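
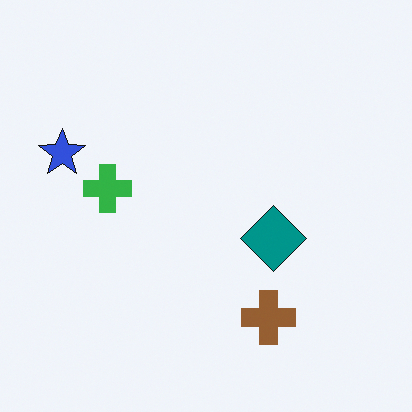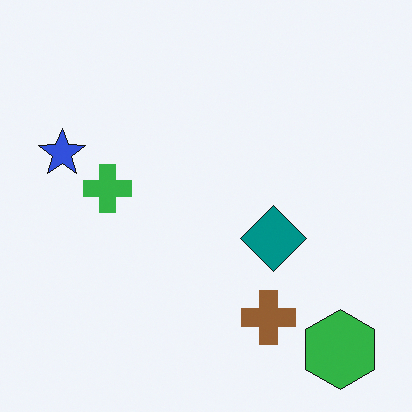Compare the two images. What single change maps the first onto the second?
This is the original image overlaid with an additional green hexagon.

A green hexagon appears in the second image that is absent from the first.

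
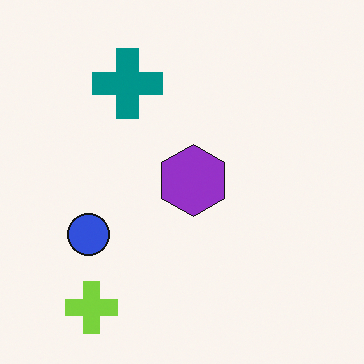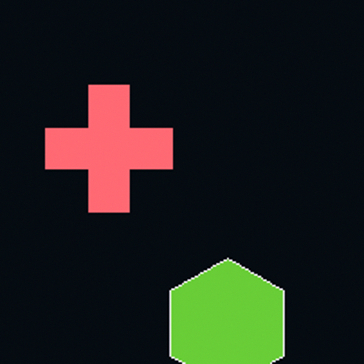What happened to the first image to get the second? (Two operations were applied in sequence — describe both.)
Color-inverted (negative), then cropped tightly and scaled back up.

The light background has become dark and every shape's color is its complement — a photographic negative. The visible shapes are larger and the field of view is narrower; shapes near the original edges may be partly or wholly outside the frame — a crop-and-rescale.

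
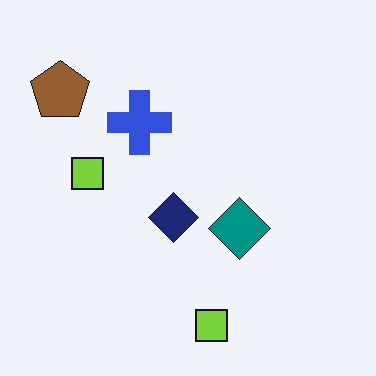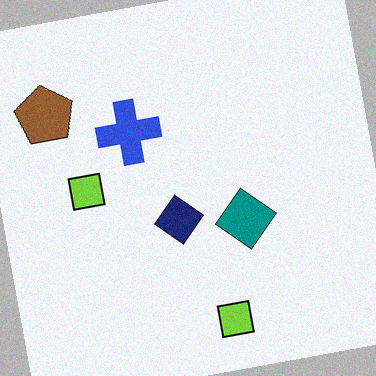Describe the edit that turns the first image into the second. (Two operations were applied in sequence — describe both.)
The second image is the first rotated counter-clockwise by a small amount, then degraded with subtle gaussian noise.

Every shape is tilted by the same angle and the image corners show triangular fill wedges — a whole-image rotation by a non-right angle. Random speckle covers the whole image, including the flat background.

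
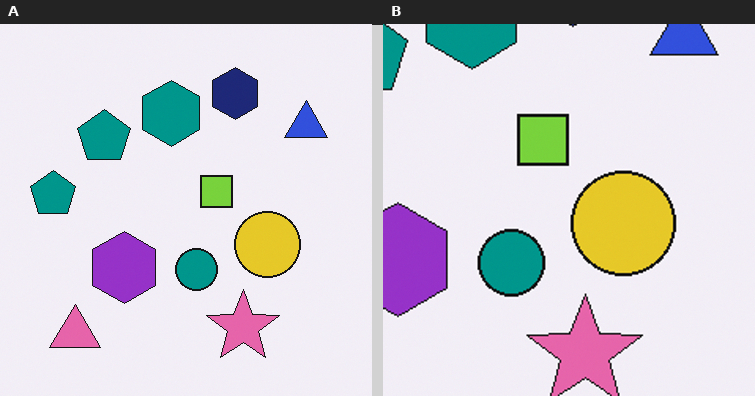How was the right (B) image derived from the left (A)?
The transformation is: cropped slightly and scaled back up.

The visible shapes are larger and the field of view is narrower; shapes near the original edges may be partly or wholly outside the frame — a crop-and-rescale.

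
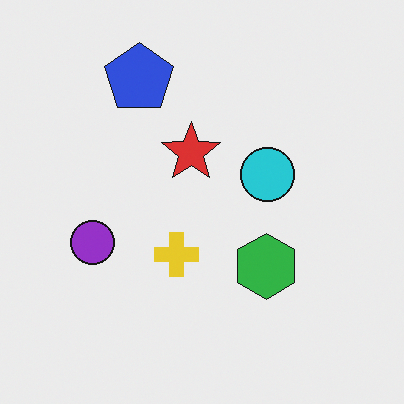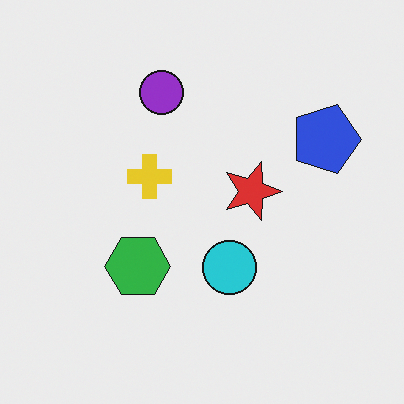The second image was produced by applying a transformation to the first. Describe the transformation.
The transformation is: rotated 90° clockwise.

The blue pentagon sits in the top of the first image and the right of the second — consistent with a whole-image 90° clockwise rotation.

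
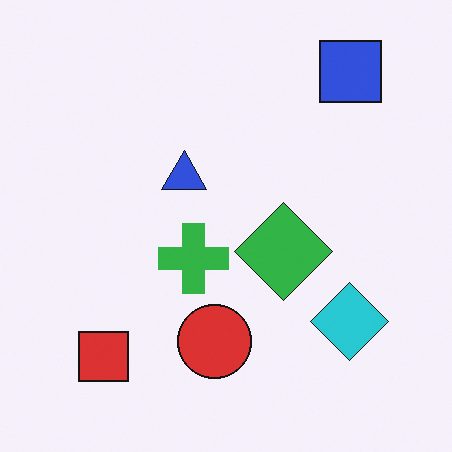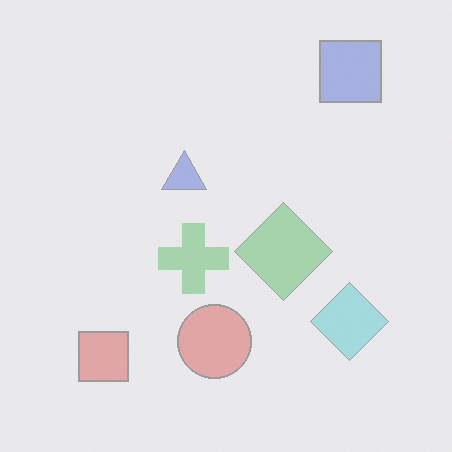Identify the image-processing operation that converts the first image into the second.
This is the original image washed out (contrast reduced).

Tones are pushed toward mid-grey across the whole image — a global contrast change.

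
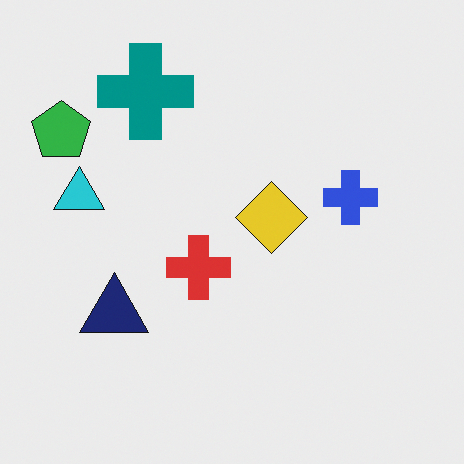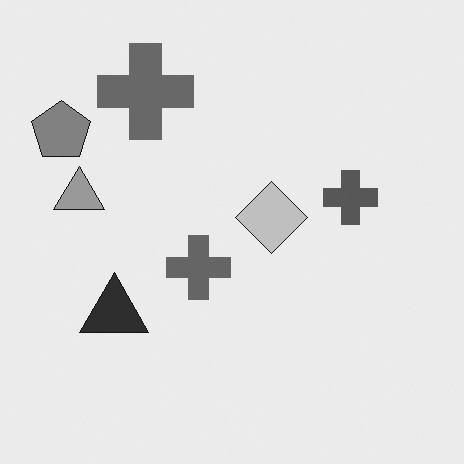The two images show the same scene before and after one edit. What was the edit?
Converted to grayscale.

All color is removed — every shape is now a shade of grey.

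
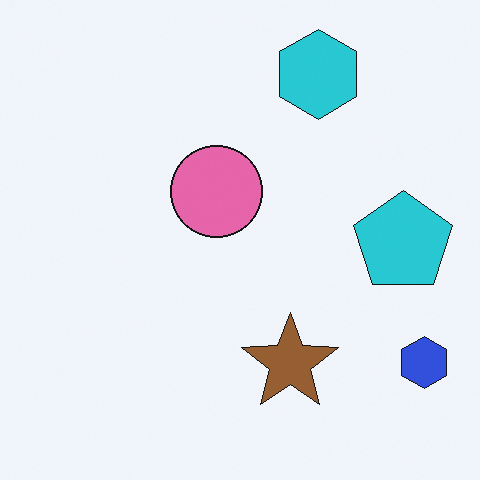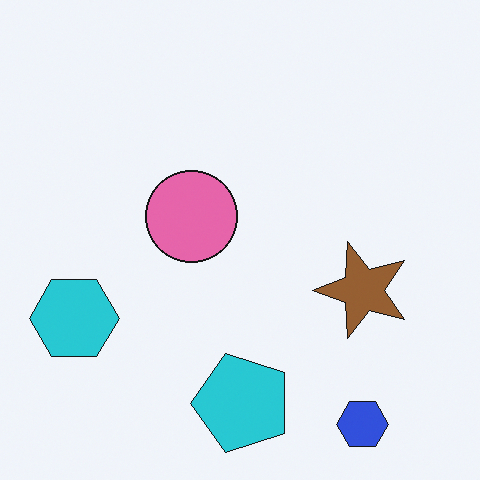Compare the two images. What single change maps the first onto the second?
It was transposed (reflected across the top-left ↔ bottom-right diagonal).

Shapes have swapped their row and column positions — what was in the top-right is now in the bottom-left — a diagonal reflection.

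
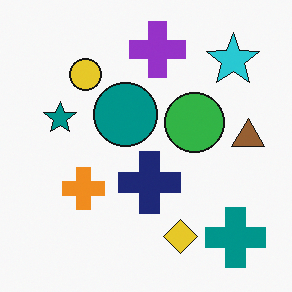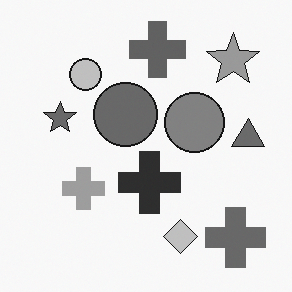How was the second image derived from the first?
It was converted to grayscale.

All color is removed — every shape is now a shade of grey.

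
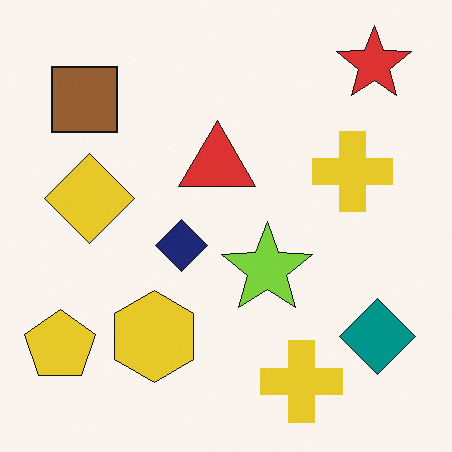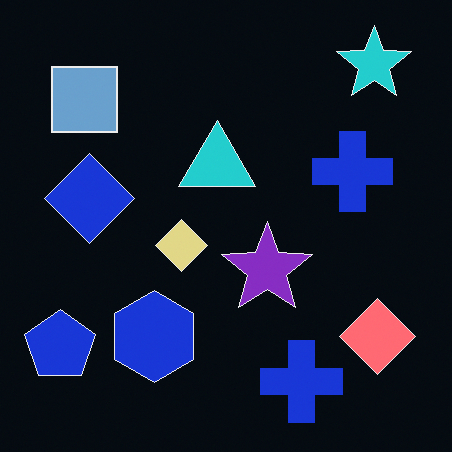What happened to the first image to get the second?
The transformation is: color-inverted (negative).

The light background has become dark and every shape's color is its complement — a photographic negative.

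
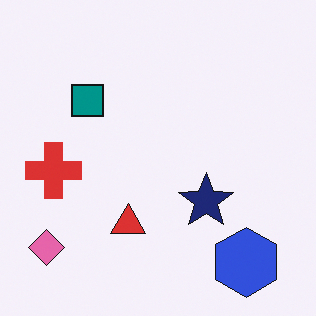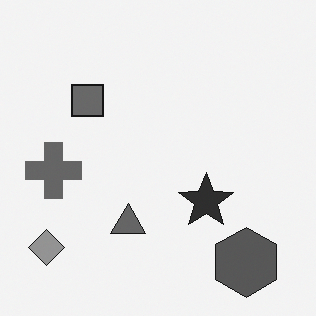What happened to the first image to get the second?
This is the original image converted to grayscale.

All color is removed — every shape is now a shade of grey.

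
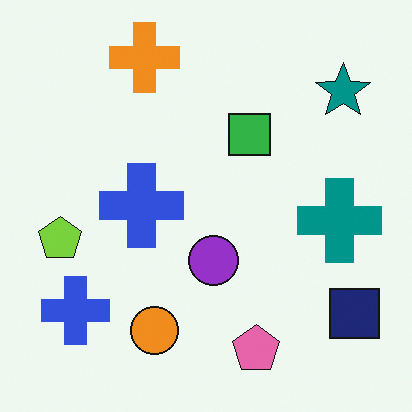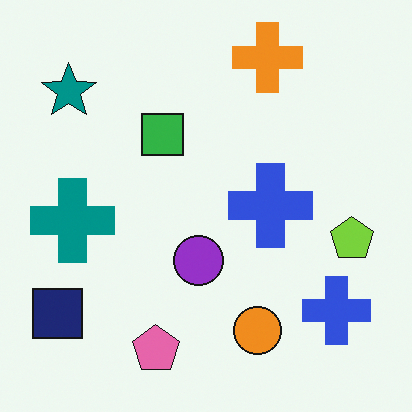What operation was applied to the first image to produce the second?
The second image is the first flipped horizontally (left ↔ right).

The navy square is in the bottom-right of the first image and the bottom-left of the second — shapes on opposite sides of the vertical midline have swapped in a mirror flip.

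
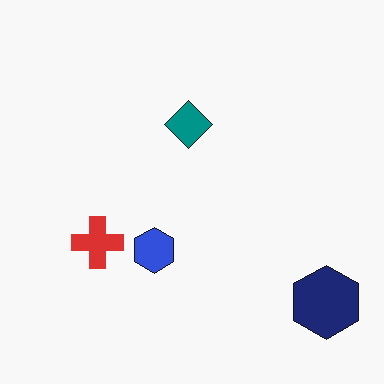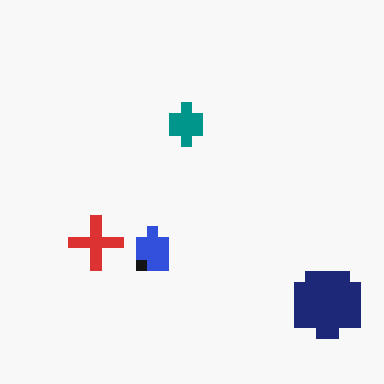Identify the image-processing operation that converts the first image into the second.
It was heavily pixelated into large blocks.

Shapes are reduced to large square blocks; fine edges and outlines are lost — a downscale-then-upscale (mosaic) effect.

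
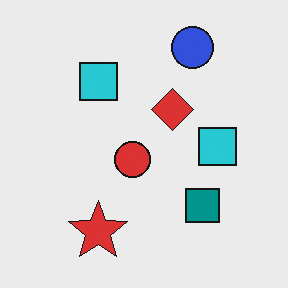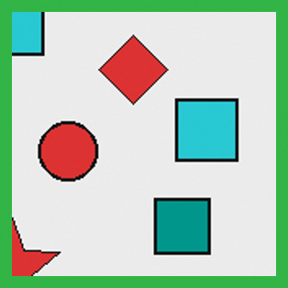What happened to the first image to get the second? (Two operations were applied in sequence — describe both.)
The image was cropped tightly and scaled back up, then framed with a green border.

The visible shapes are larger and the field of view is narrower; shapes near the original edges may be partly or wholly outside the frame — a crop-and-rescale. A solid green frame runs around the edge of the second image, with the content slightly shrunk inside it.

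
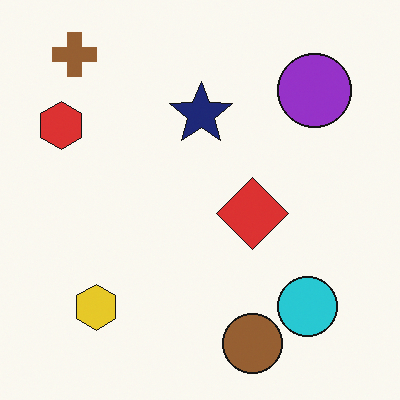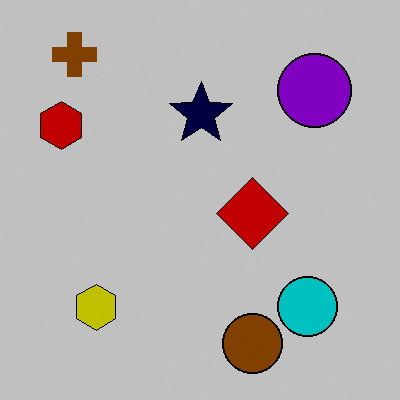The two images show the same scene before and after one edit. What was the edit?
The second image is the first aggressively posterized.

Each flat color has snapped to a coarser quantized level — most visibly, the near-white background has dropped to a flat grey.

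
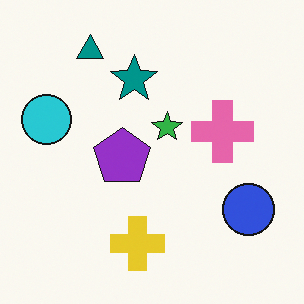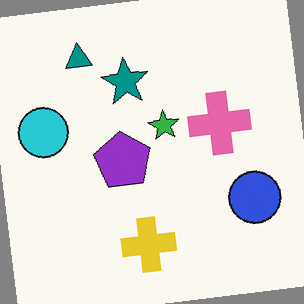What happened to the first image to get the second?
It was rotated counter-clockwise by a small amount.

Every shape is tilted by the same angle and the image corners show triangular fill wedges — a whole-image rotation by a non-right angle.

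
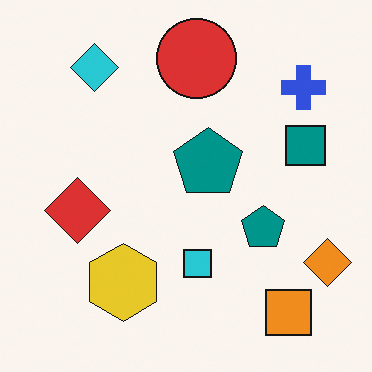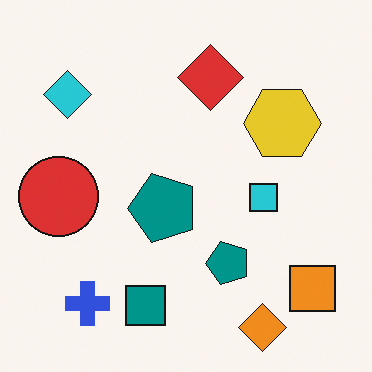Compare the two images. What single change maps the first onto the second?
It was transposed (reflected across the top-left ↔ bottom-right diagonal).

Shapes have swapped their row and column positions — what was in the top-right is now in the bottom-left — a diagonal reflection.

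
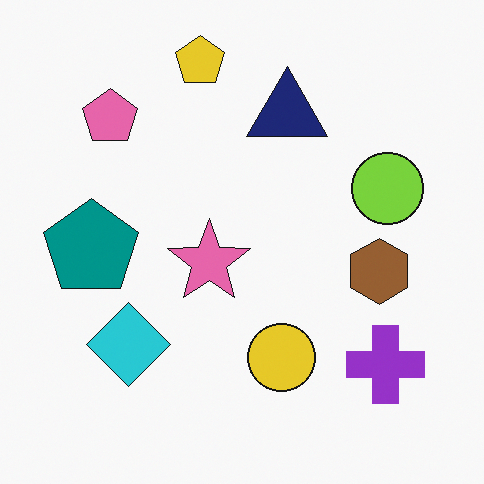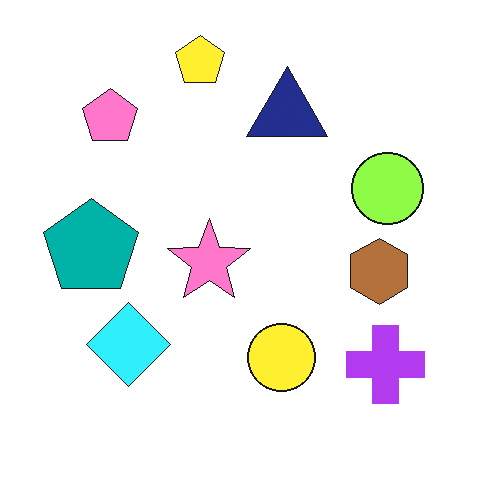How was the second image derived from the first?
This is the original image brightened a little.

Every pixel — background and shapes alike — is uniformly brightened.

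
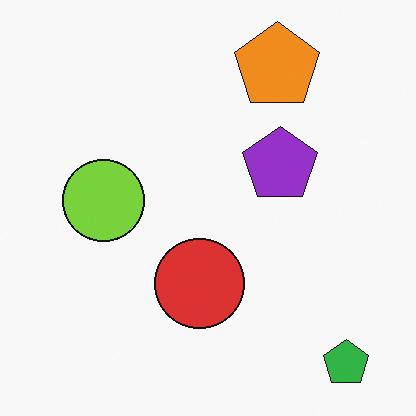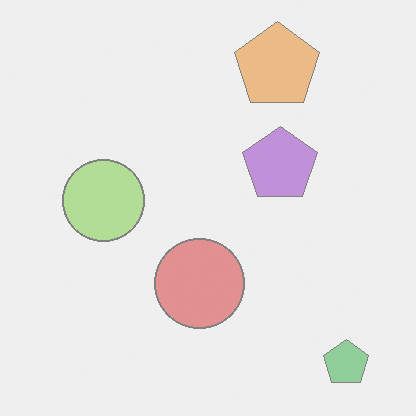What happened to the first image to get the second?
The second image is the first given much lower contrast.

Tones are pushed toward mid-grey across the whole image — a global contrast change.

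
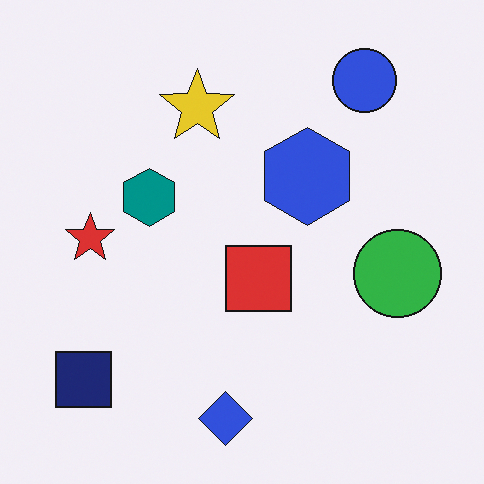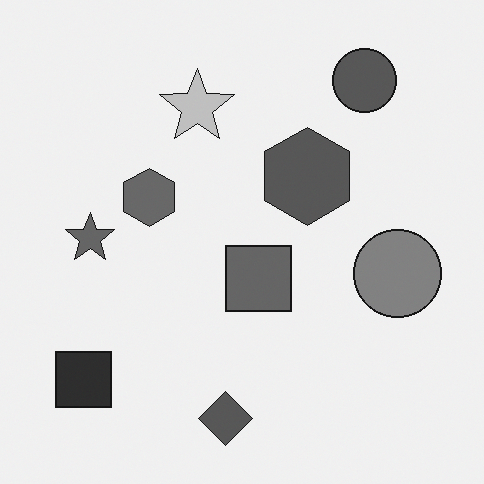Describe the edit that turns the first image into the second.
This is the original image converted to grayscale.

All color is removed — every shape is now a shade of grey.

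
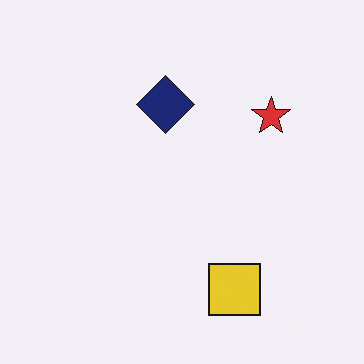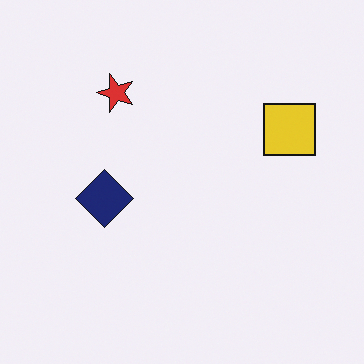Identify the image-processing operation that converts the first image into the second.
Rotated 90° counter-clockwise.

The yellow square sits in the bottom of the first image and the right of the second — consistent with a whole-image 90° counter-clockwise rotation.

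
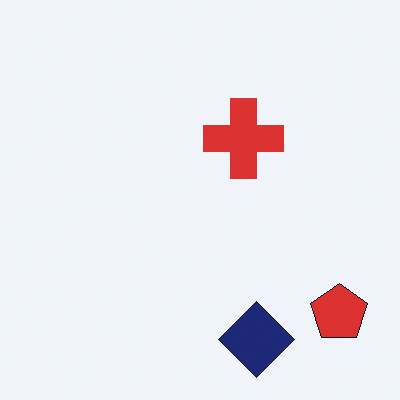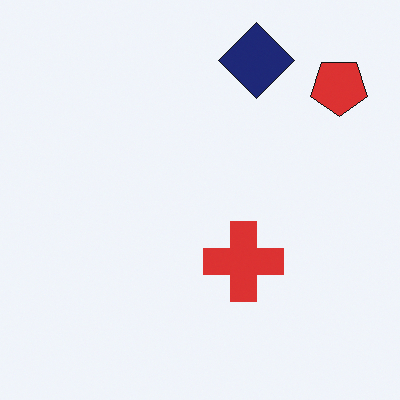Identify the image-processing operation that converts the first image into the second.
The second image is the first flipped vertically (top ↔ bottom).

The navy diamond is in the bottom of the first image and the top of the second — shapes on opposite sides of the horizontal midline have swapped in a mirror flip.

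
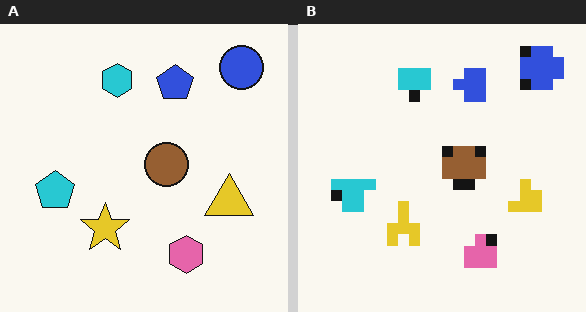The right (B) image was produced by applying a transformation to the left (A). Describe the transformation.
This is the original image heavily pixelated into large blocks.

Shapes are reduced to large square blocks; fine edges and outlines are lost — a downscale-then-upscale (mosaic) effect.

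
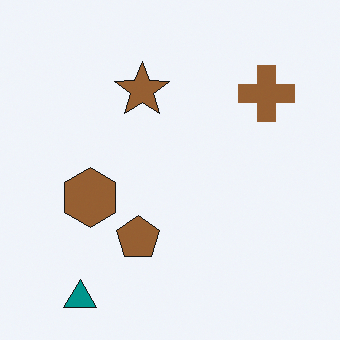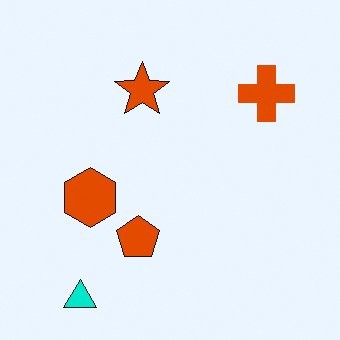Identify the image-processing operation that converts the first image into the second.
It was made much more vivid (saturation change).

All colors are more vivid — a global saturation change.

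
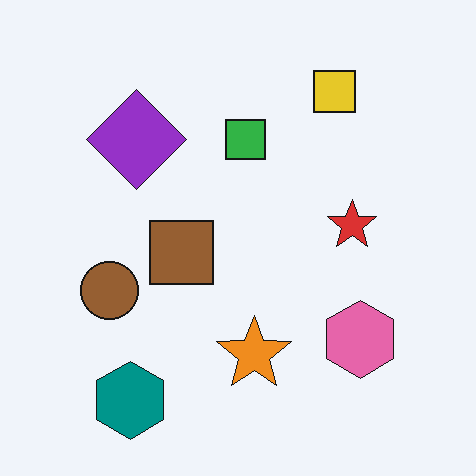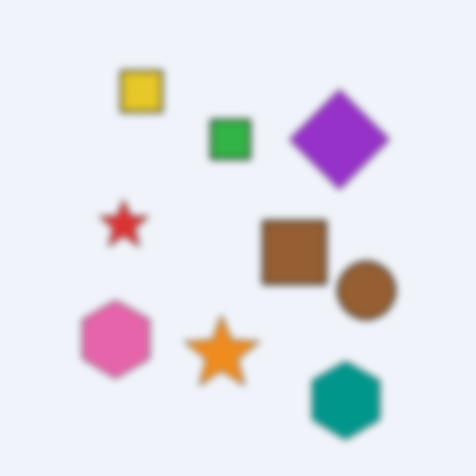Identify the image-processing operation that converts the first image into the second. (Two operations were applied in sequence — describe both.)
It was moderately blurred, then flipped horizontally (left ↔ right).

Shape edges and outlines are uniformly softened across the whole image. The brown circle is in the left of the first image and the right of the second — shapes on opposite sides of the vertical midline have swapped in a mirror flip.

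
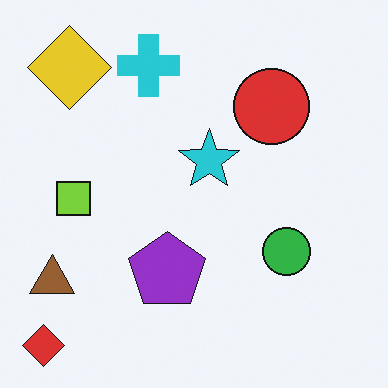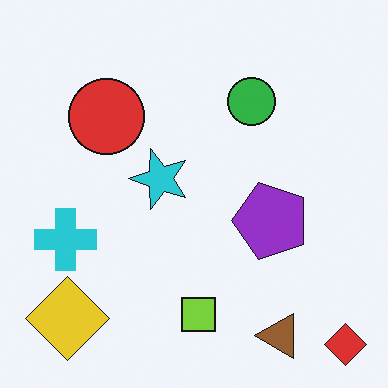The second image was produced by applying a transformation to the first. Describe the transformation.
The second image is the first rotated 90° counter-clockwise.

The red diamond sits in the bottom-left of the first image and the bottom-right of the second — consistent with a whole-image 90° counter-clockwise rotation.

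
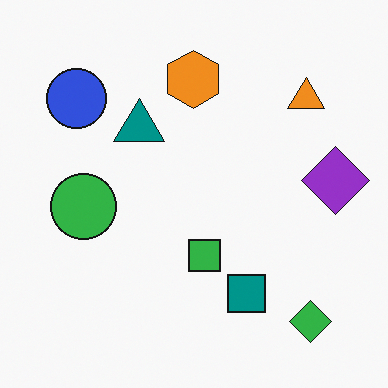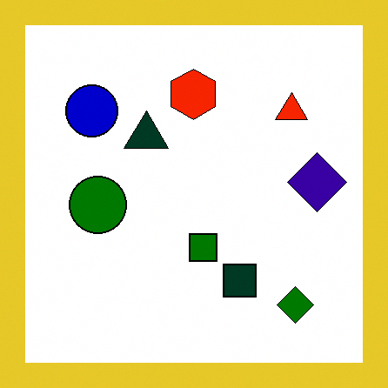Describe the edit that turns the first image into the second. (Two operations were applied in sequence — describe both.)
The image was boosted in contrast, then framed with a yellow border.

Tones are pushed away from mid-grey across the whole image — a global contrast change. A solid yellow frame runs around the edge of the second image, with the content slightly shrunk inside it.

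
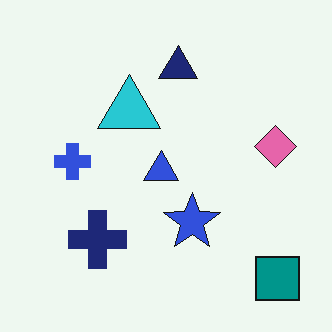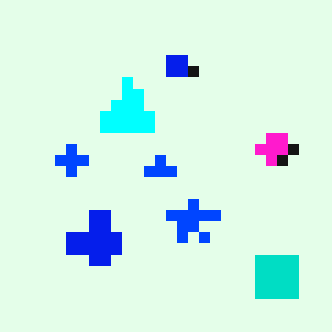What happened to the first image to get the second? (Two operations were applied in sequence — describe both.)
It was heavily oversaturated, then heavily pixelated into large blocks.

All colors are more vivid — a global saturation change. Shapes are reduced to large square blocks; fine edges and outlines are lost — a downscale-then-upscale (mosaic) effect.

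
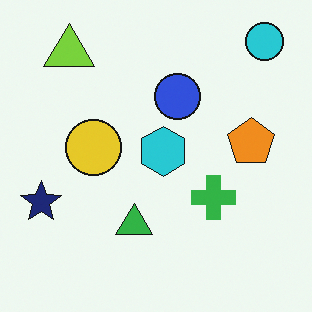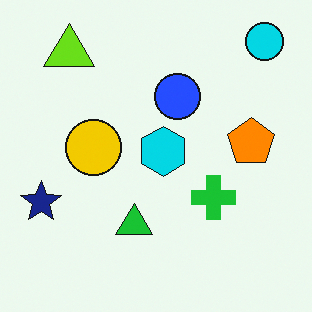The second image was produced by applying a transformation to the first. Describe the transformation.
This is the original image slightly oversaturated.

All colors are more vivid — a global saturation change.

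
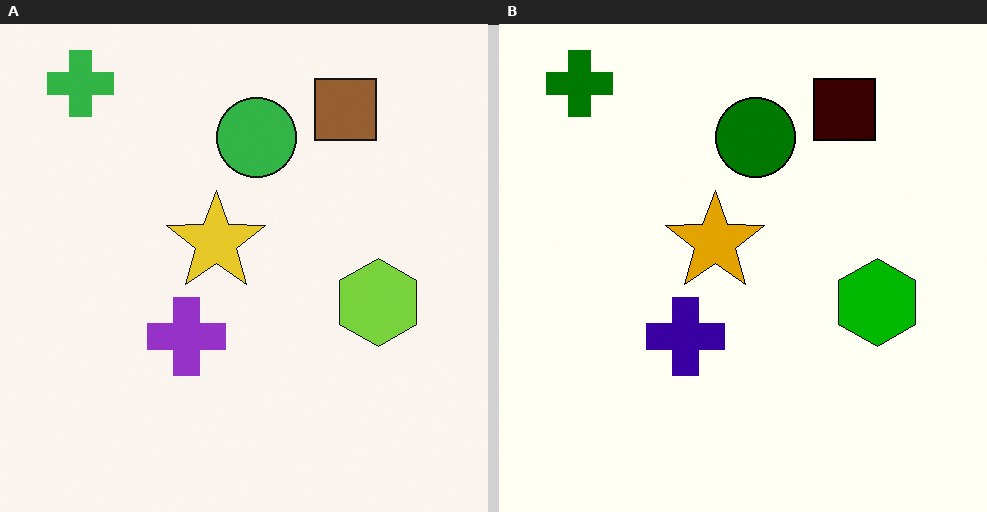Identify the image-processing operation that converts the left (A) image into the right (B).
It was given much higher contrast.

Tones are pushed away from mid-grey across the whole image — a global contrast change.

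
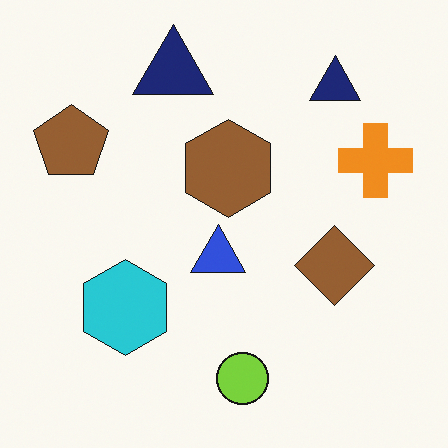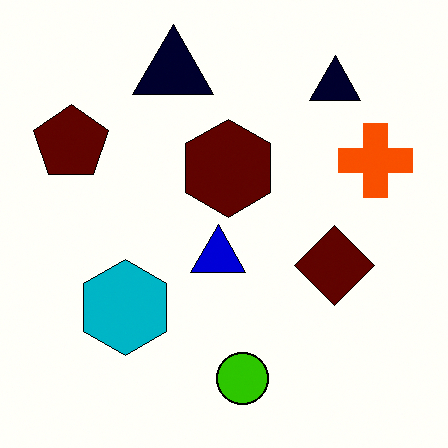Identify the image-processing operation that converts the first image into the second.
The image was boosted in contrast.

Tones are pushed away from mid-grey across the whole image — a global contrast change.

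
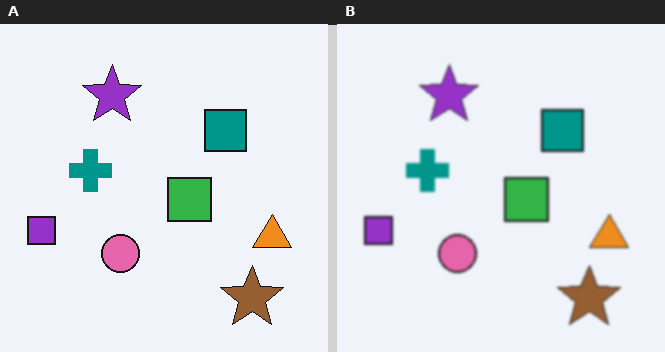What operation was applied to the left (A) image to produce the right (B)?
The right (B) image is the left (A) given a subtle gaussian blur.

Shape edges and outlines are uniformly softened across the whole image.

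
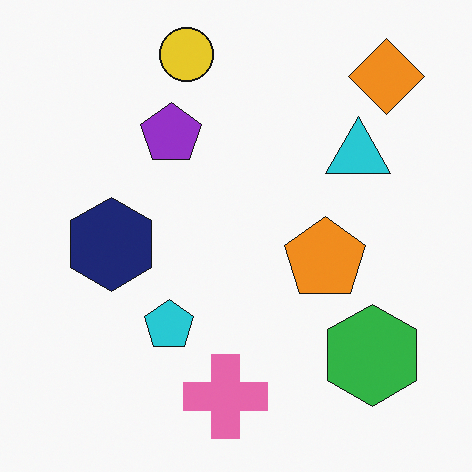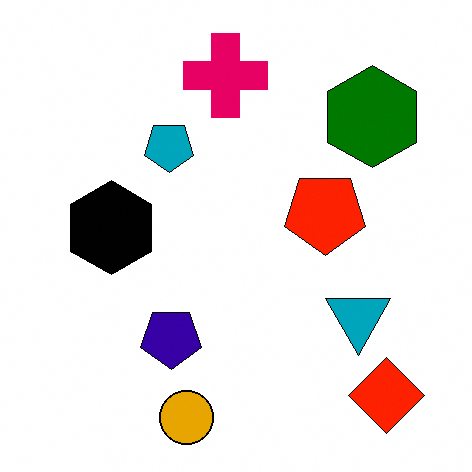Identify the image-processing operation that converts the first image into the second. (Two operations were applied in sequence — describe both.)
Given much higher contrast, then flipped vertically (top ↔ bottom).

Tones are pushed away from mid-grey across the whole image — a global contrast change. The yellow circle is in the top of the first image and the bottom of the second — shapes on opposite sides of the horizontal midline have swapped in a mirror flip.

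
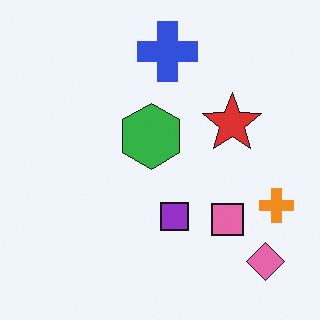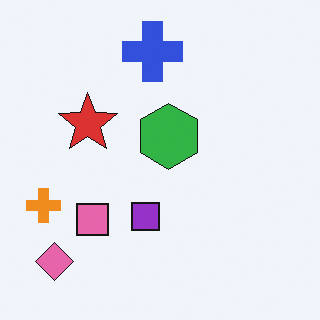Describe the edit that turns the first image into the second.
The image was flipped horizontally (left ↔ right).

The orange cross is in the right of the first image and the left of the second — shapes on opposite sides of the vertical midline have swapped in a mirror flip.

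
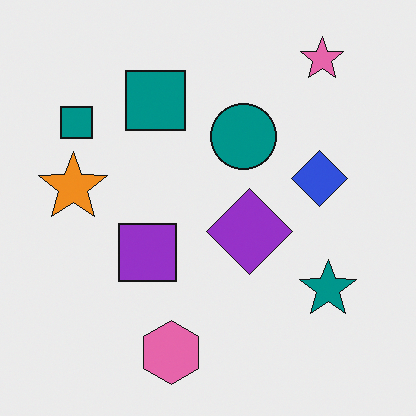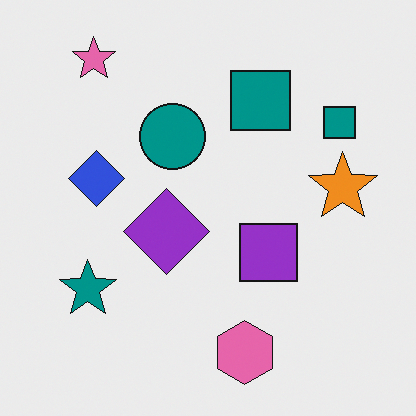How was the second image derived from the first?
This is the original image flipped horizontally (left ↔ right).

The orange star is in the left of the first image and the right of the second — shapes on opposite sides of the vertical midline have swapped in a mirror flip.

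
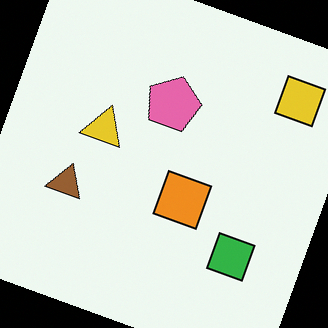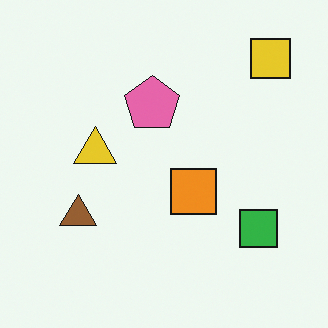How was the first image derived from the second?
It was rotated clockwise by a clearly visible amount.

Every shape is tilted by the same angle and the image corners show triangular fill wedges — a whole-image rotation by a non-right angle.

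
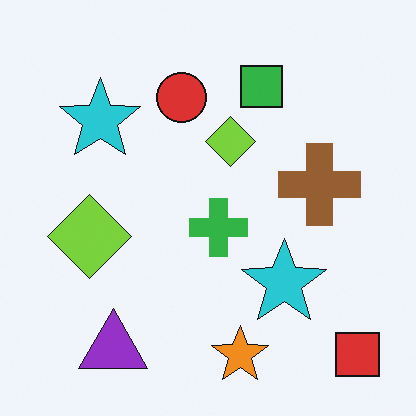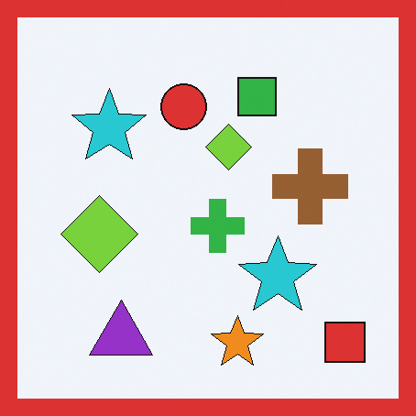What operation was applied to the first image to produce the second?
It was framed with a red border.

A solid red frame runs around the edge of the second image, with the content slightly shrunk inside it.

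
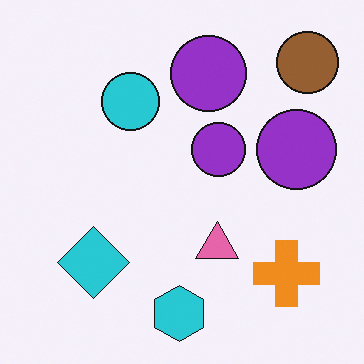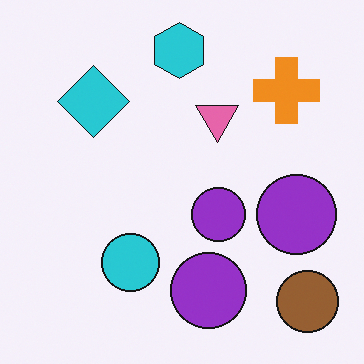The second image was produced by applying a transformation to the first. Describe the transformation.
This is the original image flipped vertically (top ↔ bottom).

The cyan hexagon is in the bottom of the first image and the top of the second — shapes on opposite sides of the horizontal midline have swapped in a mirror flip.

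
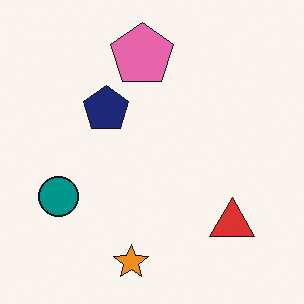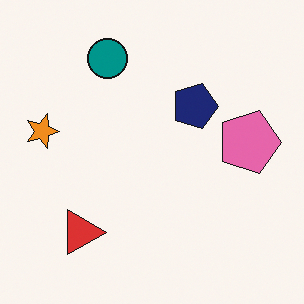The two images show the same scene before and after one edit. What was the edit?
The image was rotated 90° clockwise.

The orange star sits in the bottom of the first image and the left of the second — consistent with a whole-image 90° clockwise rotation.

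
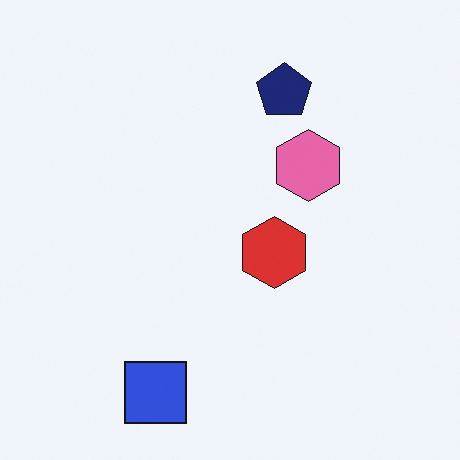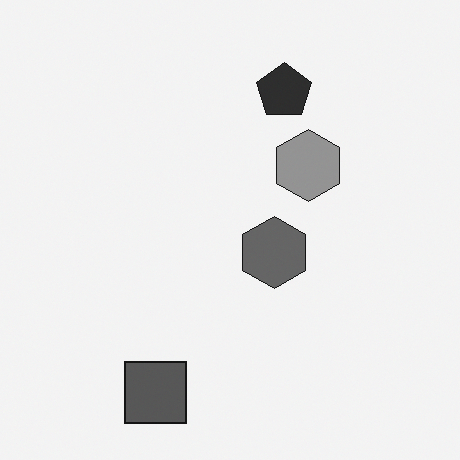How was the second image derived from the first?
It was converted to grayscale.

All color is removed — every shape is now a shade of grey.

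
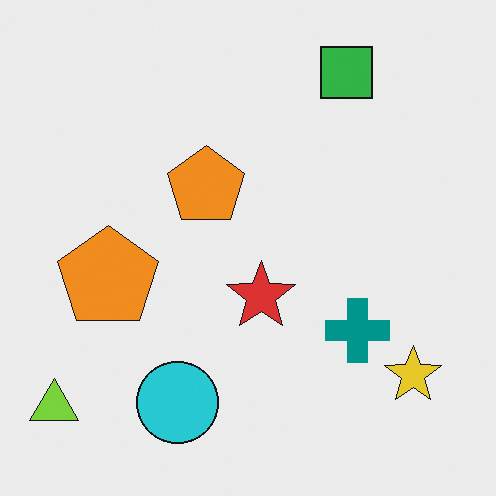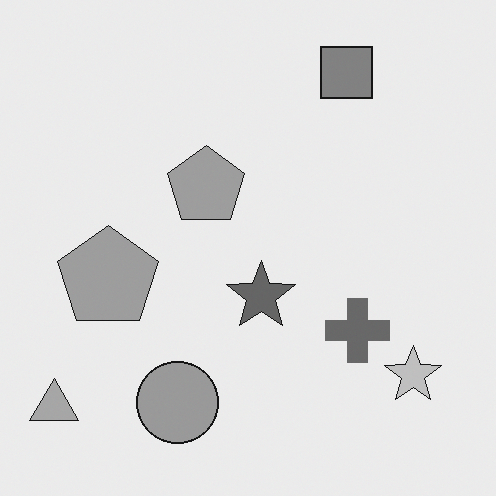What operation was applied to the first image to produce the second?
The second image is the first converted to grayscale.

All color is removed — every shape is now a shade of grey.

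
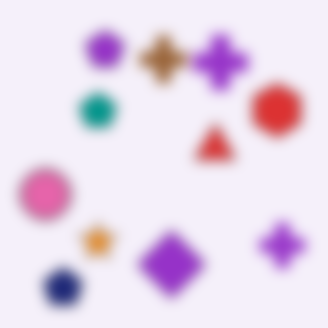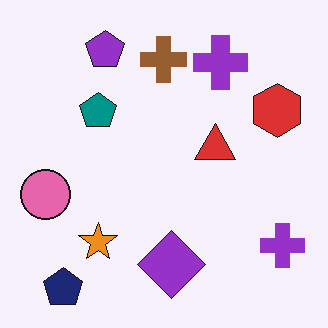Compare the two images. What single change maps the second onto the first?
This is the original image strongly gaussian-blurred.

Shape edges and outlines are uniformly softened across the whole image.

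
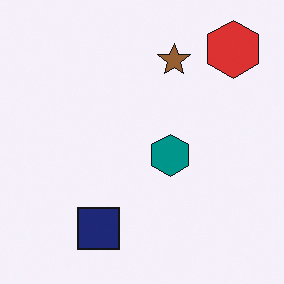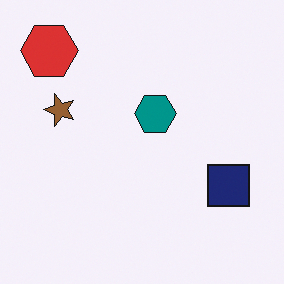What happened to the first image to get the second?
The transformation is: rotated 90° counter-clockwise.

The red hexagon sits in the top-right of the first image and the top-left of the second — consistent with a whole-image 90° counter-clockwise rotation.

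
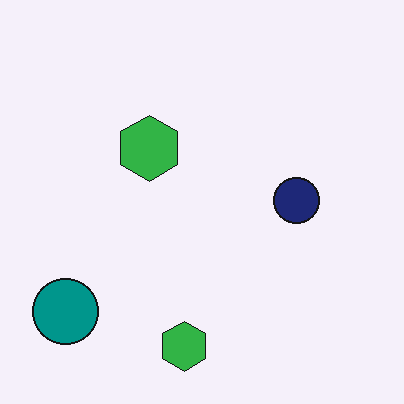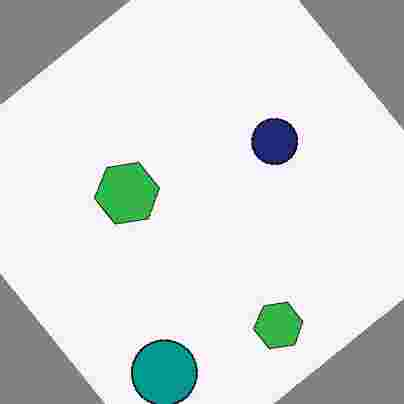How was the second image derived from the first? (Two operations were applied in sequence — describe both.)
It was rotated counter-clockwise by a large amount — several tens of degrees, then heavily JPEG-compressed with obvious blocking artifacts.

Every shape is tilted by the same angle and the image corners show triangular fill wedges — a whole-image rotation by a non-right angle. Blocky 8×8 compression artifacts appear around shape edges and the flat background shows ringing — characteristic JPEG degradation.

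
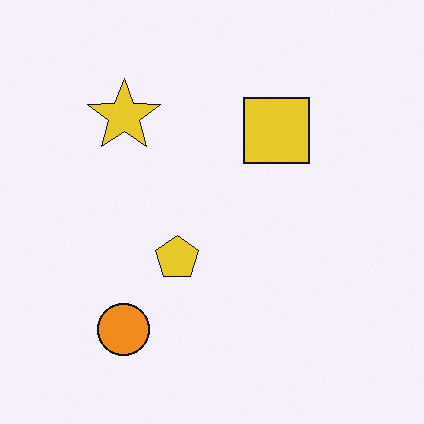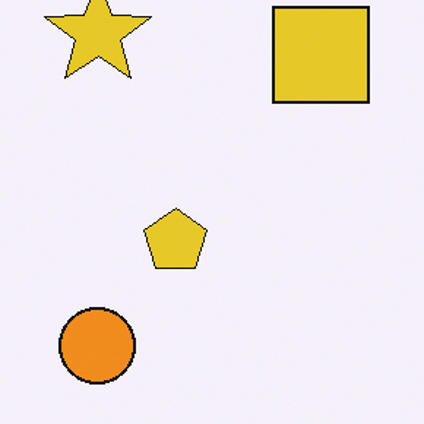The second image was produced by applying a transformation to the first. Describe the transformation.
This is the original image cropped slightly and scaled back up.

The visible shapes are larger and the field of view is narrower; shapes near the original edges may be partly or wholly outside the frame — a crop-and-rescale.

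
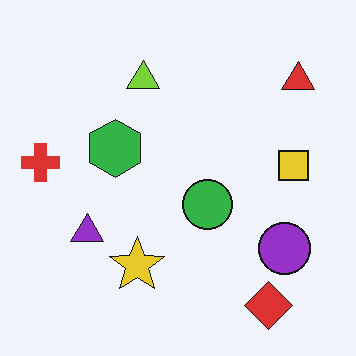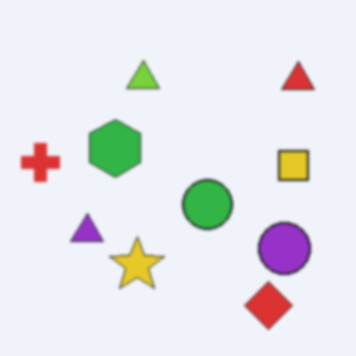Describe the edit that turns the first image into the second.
Lightly blurred.

Shape edges and outlines are uniformly softened across the whole image.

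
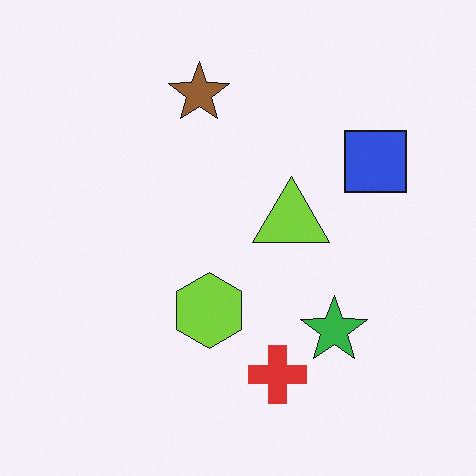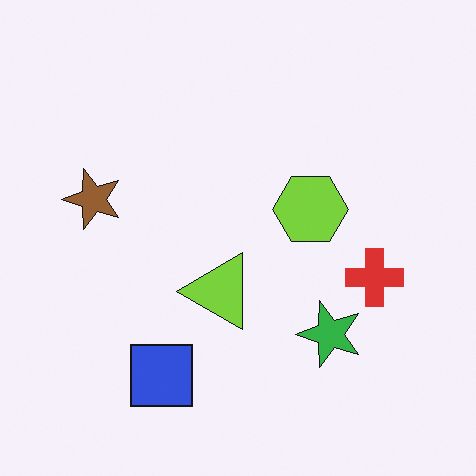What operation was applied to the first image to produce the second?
The second image is the first transposed (reflected across the top-left ↔ bottom-right diagonal).

Shapes have swapped their row and column positions — what was in the top-right is now in the bottom-left — a diagonal reflection.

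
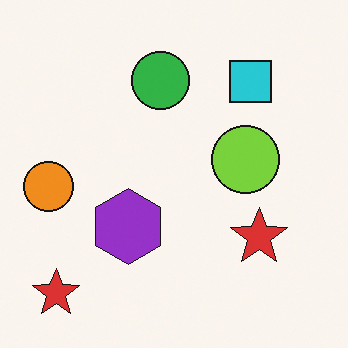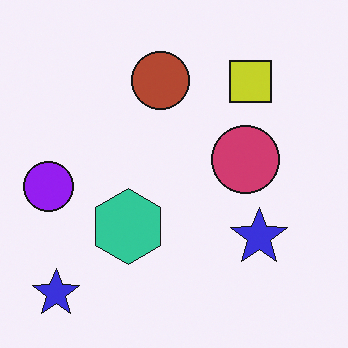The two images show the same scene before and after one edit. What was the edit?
The image was hue-shifted through roughly half the color wheel.

Every shape's color has rotated by the same amount around the hue wheel — a uniform hue shift.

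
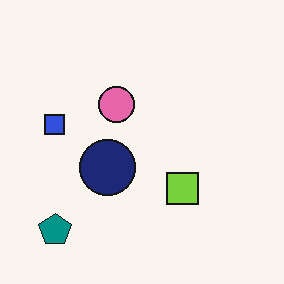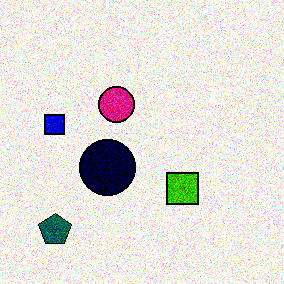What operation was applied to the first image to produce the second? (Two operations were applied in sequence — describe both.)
This is the original image degraded with visible gaussian noise, then boosted in contrast.

Random speckle covers the whole image, including the flat background. Tones are pushed away from mid-grey across the whole image — a global contrast change.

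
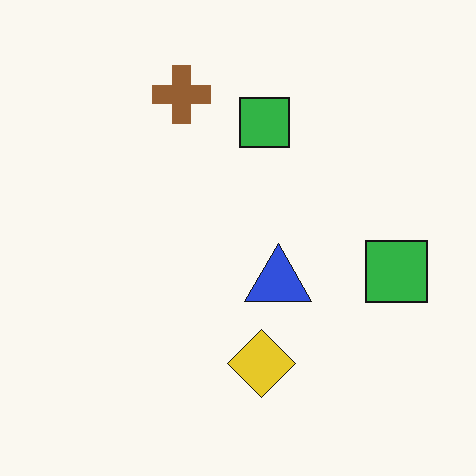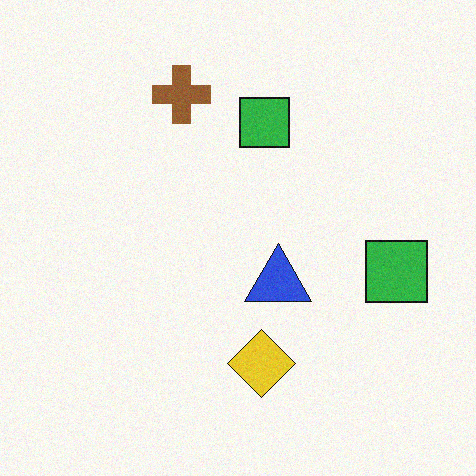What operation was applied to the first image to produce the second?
The image was degraded with light additive noise.

Random speckle covers the whole image, including the flat background.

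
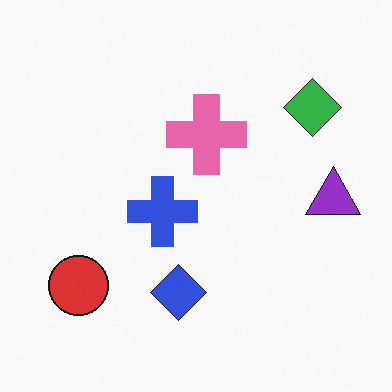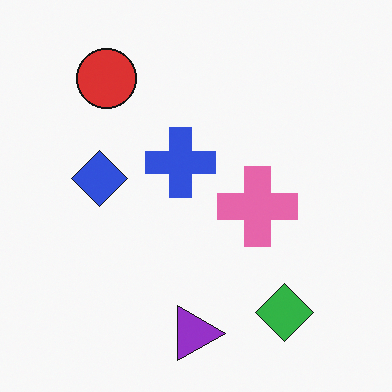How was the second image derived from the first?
It was rotated 90° clockwise.

The red circle sits in the bottom-left of the first image and the top-left of the second — consistent with a whole-image 90° clockwise rotation.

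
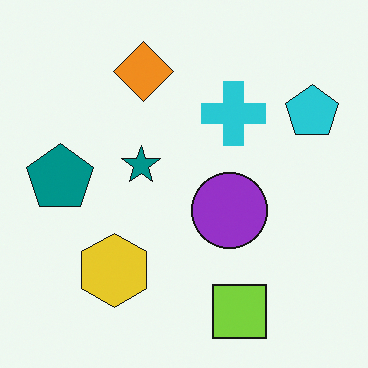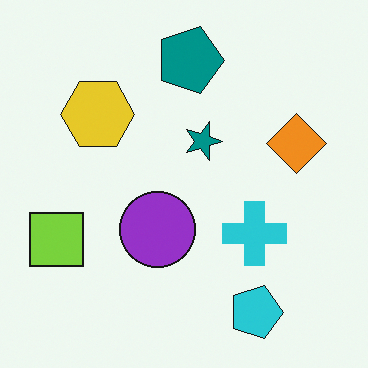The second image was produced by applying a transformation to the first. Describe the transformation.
The image was rotated 90° clockwise.

The cyan pentagon sits in the top-right of the first image and the bottom-right of the second — consistent with a whole-image 90° clockwise rotation.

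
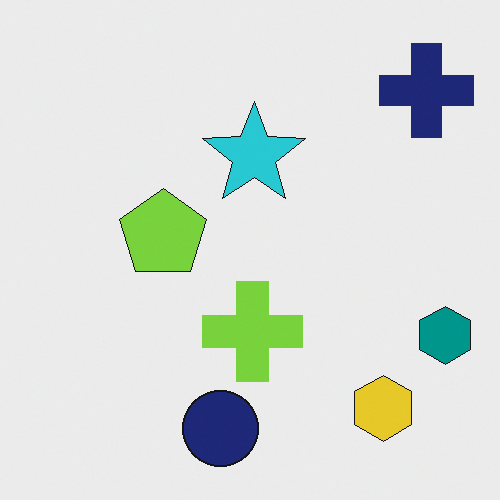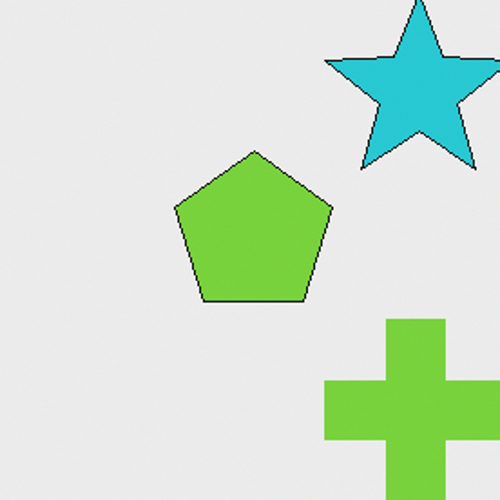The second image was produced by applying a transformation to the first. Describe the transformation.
The image was cropped to a noticeably smaller region and rescaled.

The visible shapes are larger and the field of view is narrower; shapes near the original edges may be partly or wholly outside the frame — a crop-and-rescale.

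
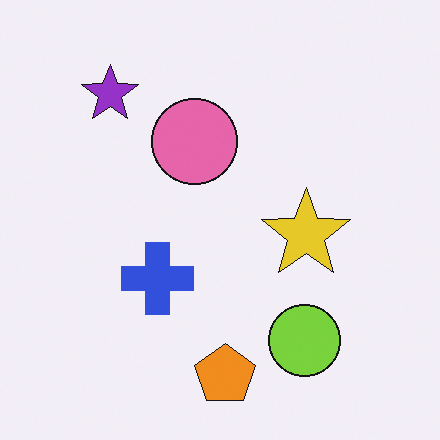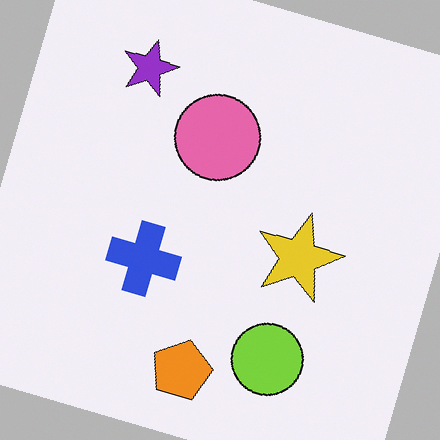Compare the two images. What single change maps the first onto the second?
It was rotated clockwise by a moderate amount.

Every shape is tilted by the same angle and the image corners show triangular fill wedges — a whole-image rotation by a non-right angle.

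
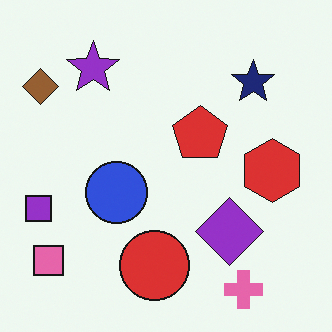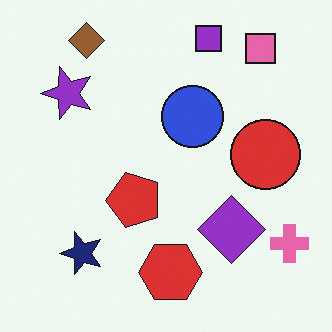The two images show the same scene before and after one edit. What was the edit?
This is the original image transposed (reflected across the top-left ↔ bottom-right diagonal).

Shapes have swapped their row and column positions — what was in the top-right is now in the bottom-left — a diagonal reflection.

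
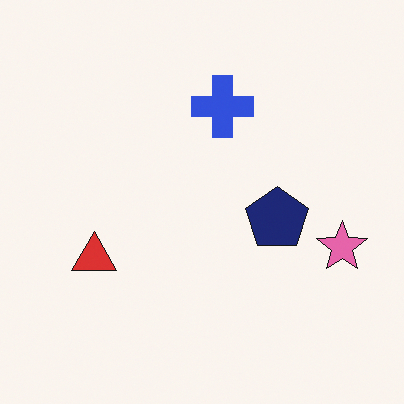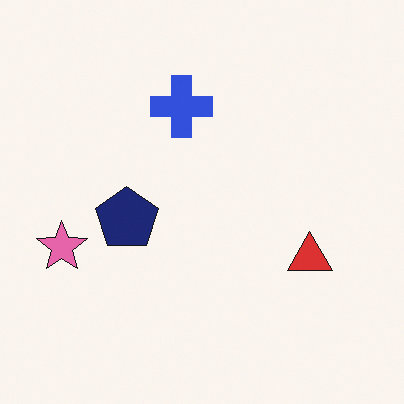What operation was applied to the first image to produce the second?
The image was flipped horizontally (left ↔ right).

The pink star is in the right of the first image and the left of the second — shapes on opposite sides of the vertical midline have swapped in a mirror flip.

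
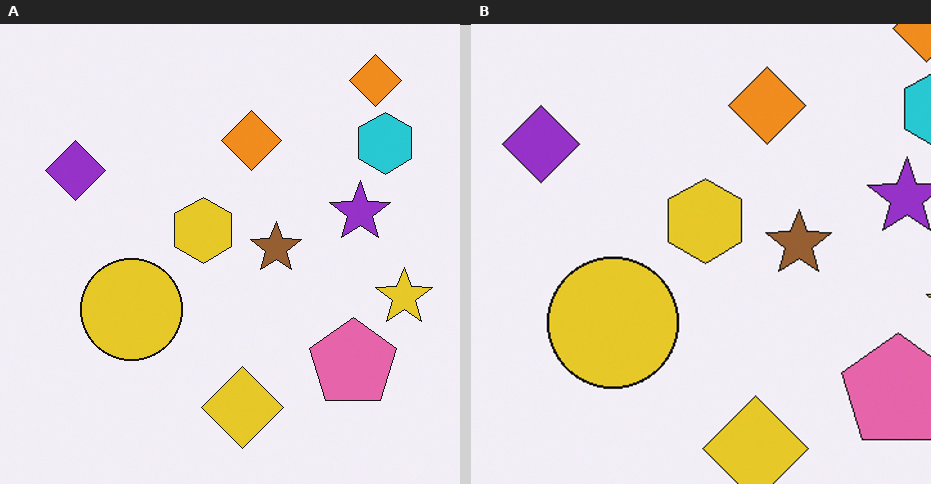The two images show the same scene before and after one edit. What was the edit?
Cropped to a modestly smaller region and rescaled.

The visible shapes are larger and the field of view is narrower; shapes near the original edges may be partly or wholly outside the frame — a crop-and-rescale.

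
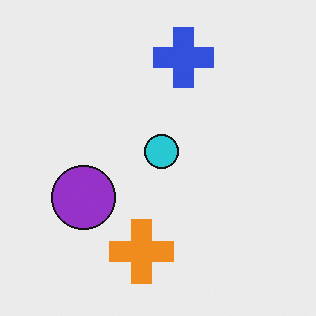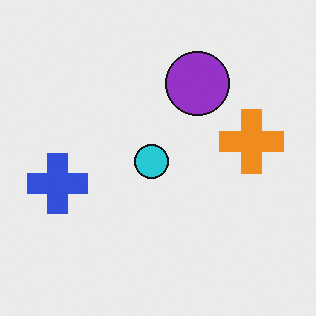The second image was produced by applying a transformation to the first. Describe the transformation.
This is the original image transposed (reflected across the top-left ↔ bottom-right diagonal).

Shapes have swapped their row and column positions — what was in the top-right is now in the bottom-left — a diagonal reflection.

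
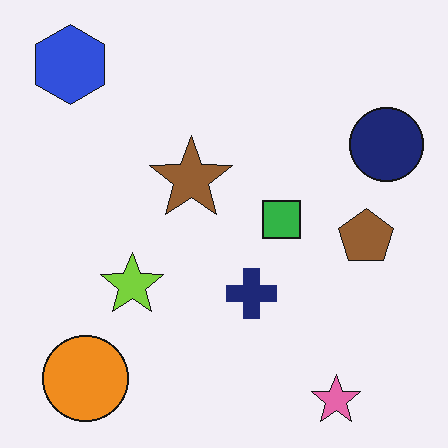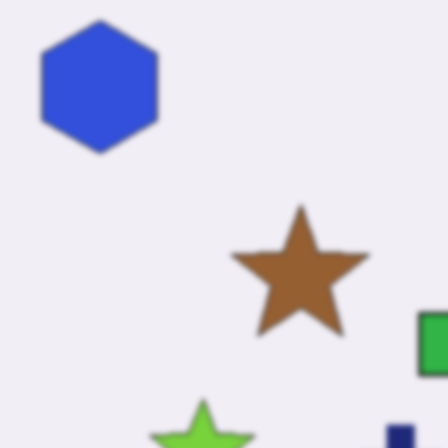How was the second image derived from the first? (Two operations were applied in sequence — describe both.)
It was given a subtle gaussian blur, then cropped tightly and scaled back up.

Shape edges and outlines are uniformly softened across the whole image. The visible shapes are larger and the field of view is narrower; shapes near the original edges may be partly or wholly outside the frame — a crop-and-rescale.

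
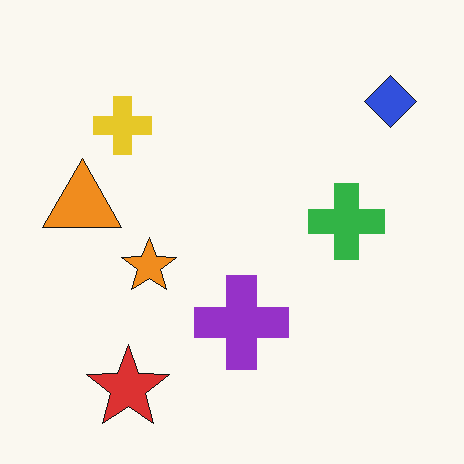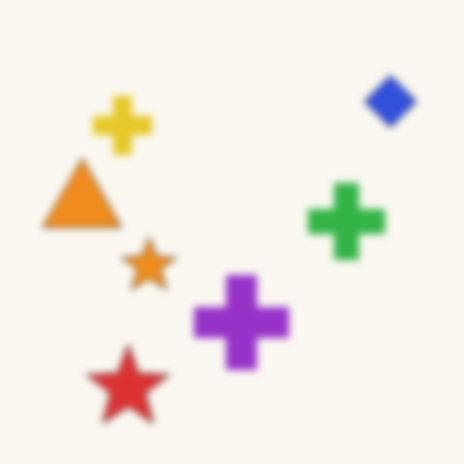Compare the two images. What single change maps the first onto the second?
Moderately blurred.

Shape edges and outlines are uniformly softened across the whole image.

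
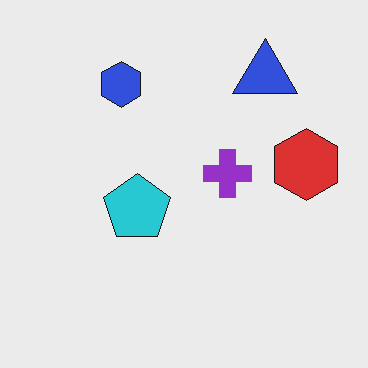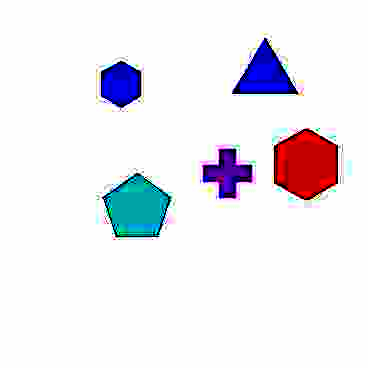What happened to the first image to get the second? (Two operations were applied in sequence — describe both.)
The image was degraded with heavy JPEG compression, then given much higher contrast.

Blocky 8×8 compression artifacts appear around shape edges and the flat background shows ringing — characteristic JPEG degradation. Tones are pushed away from mid-grey across the whole image — a global contrast change.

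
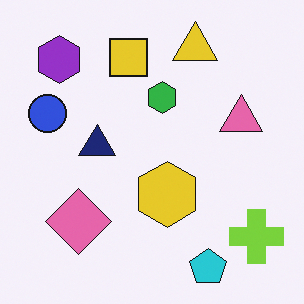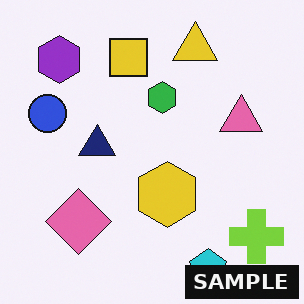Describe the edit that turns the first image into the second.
Watermarked with the text "SAMPLE" in the lower-right corner.

A dark label reading "SAMPLE" appears in the lower-right corner.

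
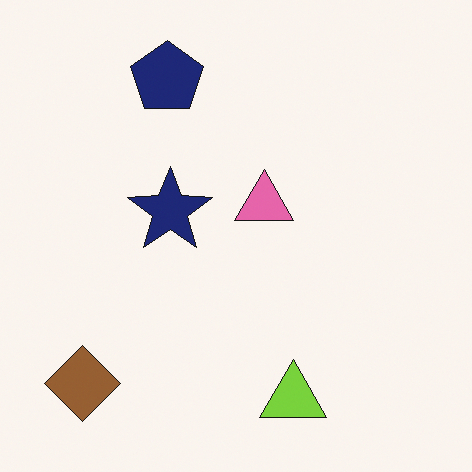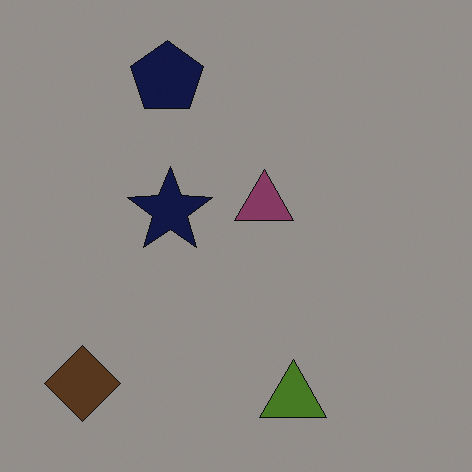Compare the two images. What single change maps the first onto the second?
The second image is the first darkened a lot.

Every pixel — background and shapes alike — is uniformly darkened.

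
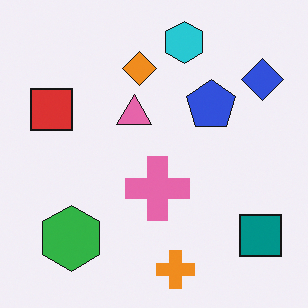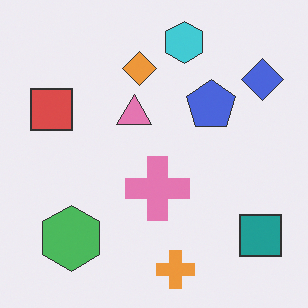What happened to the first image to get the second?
The image was given slightly reduced contrast.

Tones are pushed toward mid-grey across the whole image — a global contrast change.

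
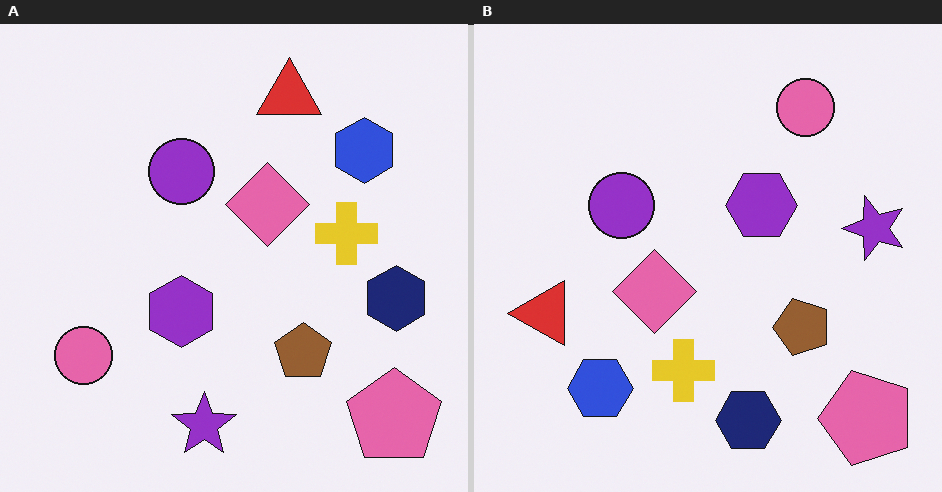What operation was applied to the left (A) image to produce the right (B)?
The image was transposed (reflected across the top-left ↔ bottom-right diagonal).

Shapes have swapped their row and column positions — what was in the top-right is now in the bottom-left — a diagonal reflection.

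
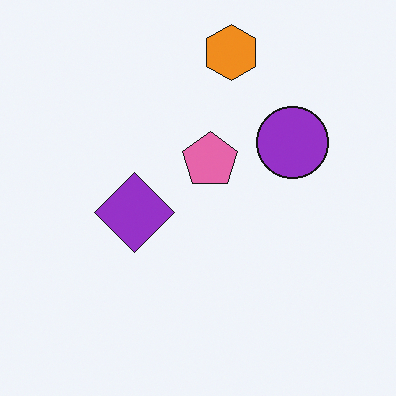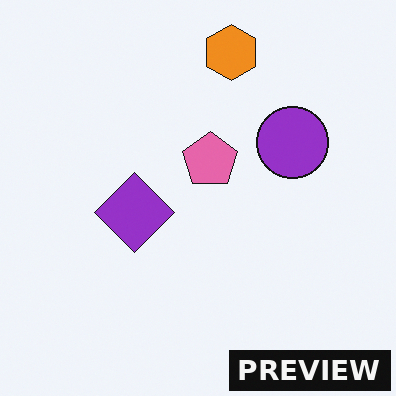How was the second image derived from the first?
This is the original image watermarked with the text "PREVIEW" in the lower-right corner.

A dark label reading "PREVIEW" appears in the lower-right corner.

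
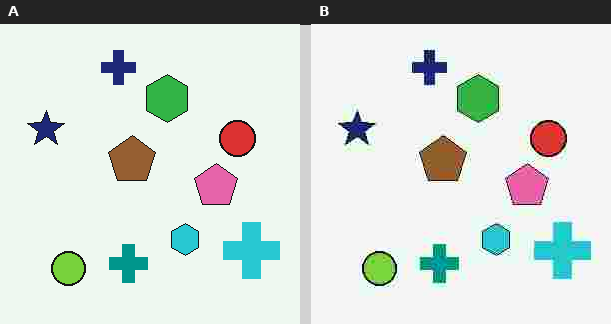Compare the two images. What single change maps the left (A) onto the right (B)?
The image was heavily JPEG-compressed with obvious blocking artifacts.

Blocky 8×8 compression artifacts appear around shape edges and the flat background shows ringing — characteristic JPEG degradation.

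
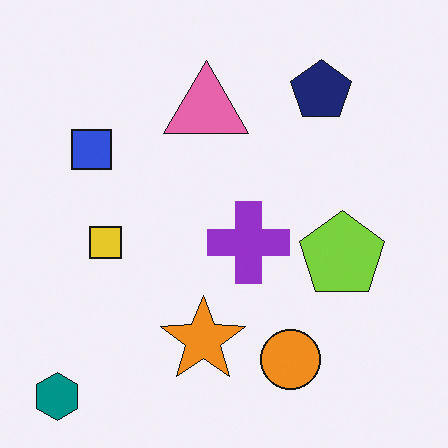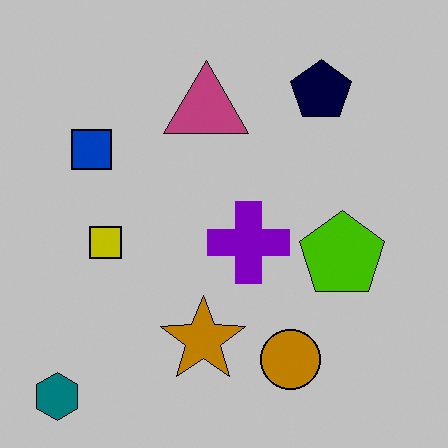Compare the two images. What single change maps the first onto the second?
The transformation is: aggressively posterized.

Each flat color has snapped to a coarser quantized level — most visibly, the near-white background has dropped to a flat grey.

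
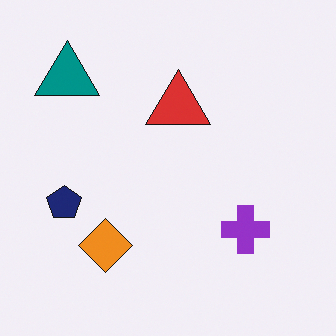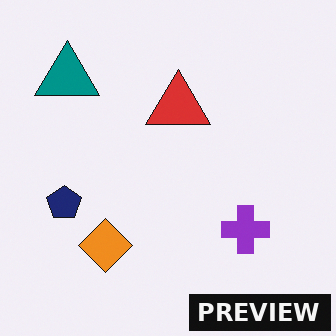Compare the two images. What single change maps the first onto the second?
The image was watermarked with the text "PREVIEW" in the lower-right corner.

A dark label reading "PREVIEW" appears in the lower-right corner.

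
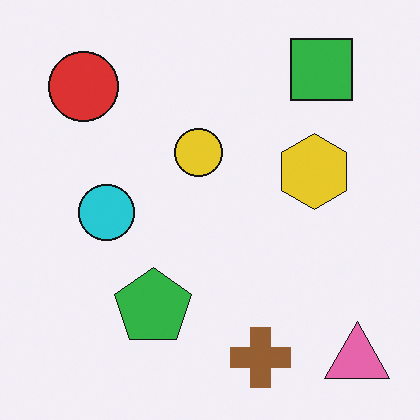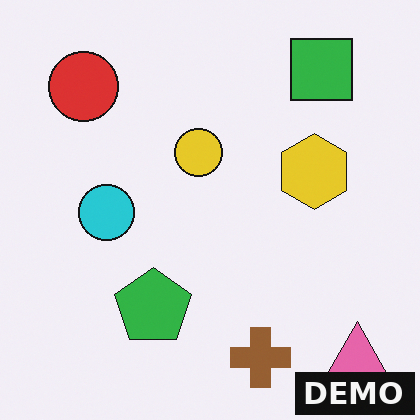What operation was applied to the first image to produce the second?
The second image is the first watermarked with the text "DEMO" in the lower-right corner.

A dark label reading "DEMO" appears in the lower-right corner.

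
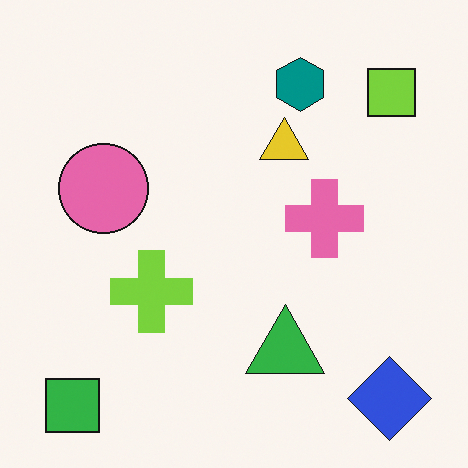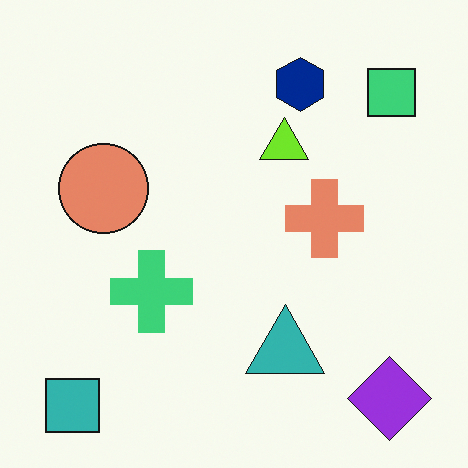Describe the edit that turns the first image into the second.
The transformation is: hue-shifted slightly.

Every shape's color has rotated by the same amount around the hue wheel — a uniform hue shift.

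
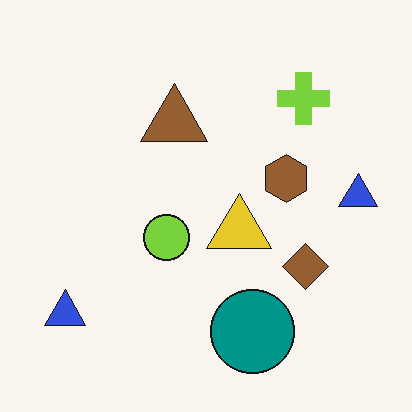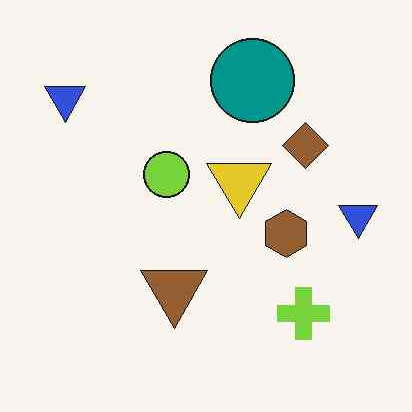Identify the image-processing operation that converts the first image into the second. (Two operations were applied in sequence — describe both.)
This is the original image JPEG-compressed with visible artifacts, then flipped vertically (top ↔ bottom).

Blocky 8×8 compression artifacts appear around shape edges and the flat background shows ringing — characteristic JPEG degradation. The teal circle is in the bottom of the first image and the top of the second — shapes on opposite sides of the horizontal midline have swapped in a mirror flip.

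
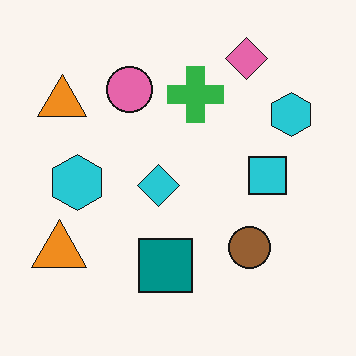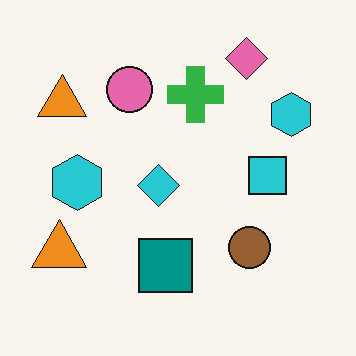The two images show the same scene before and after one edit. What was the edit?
The second image is the first JPEG-compressed with visible artifacts.

Blocky 8×8 compression artifacts appear around shape edges and the flat background shows ringing — characteristic JPEG degradation.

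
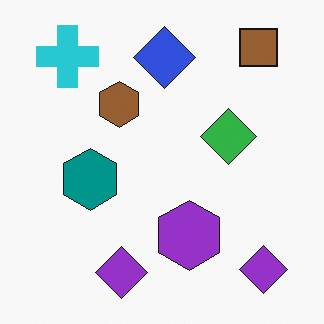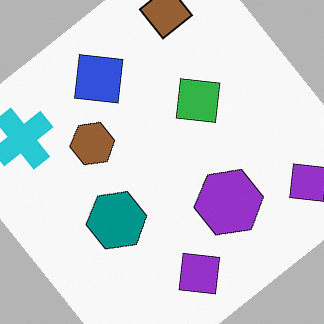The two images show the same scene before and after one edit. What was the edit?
This is the original image rotated counter-clockwise by a large amount — several tens of degrees.

Every shape is tilted by the same angle and the image corners show triangular fill wedges — a whole-image rotation by a non-right angle.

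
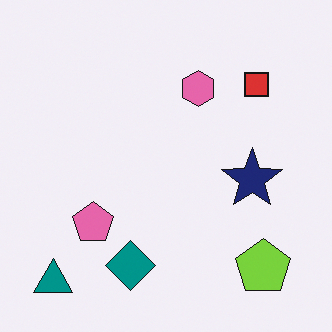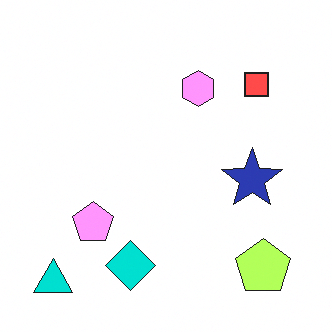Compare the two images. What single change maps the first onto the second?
Noticeably brightened.

Every pixel — background and shapes alike — is uniformly brightened.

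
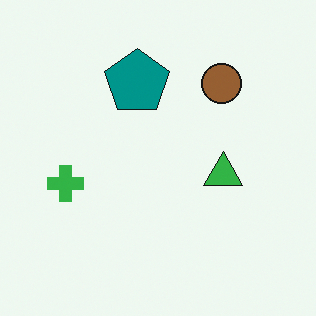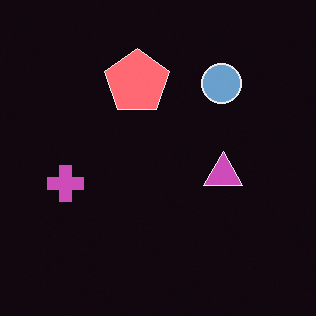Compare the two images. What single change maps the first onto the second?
This is the original image color-inverted (negative).

The light background has become dark and every shape's color is its complement — a photographic negative.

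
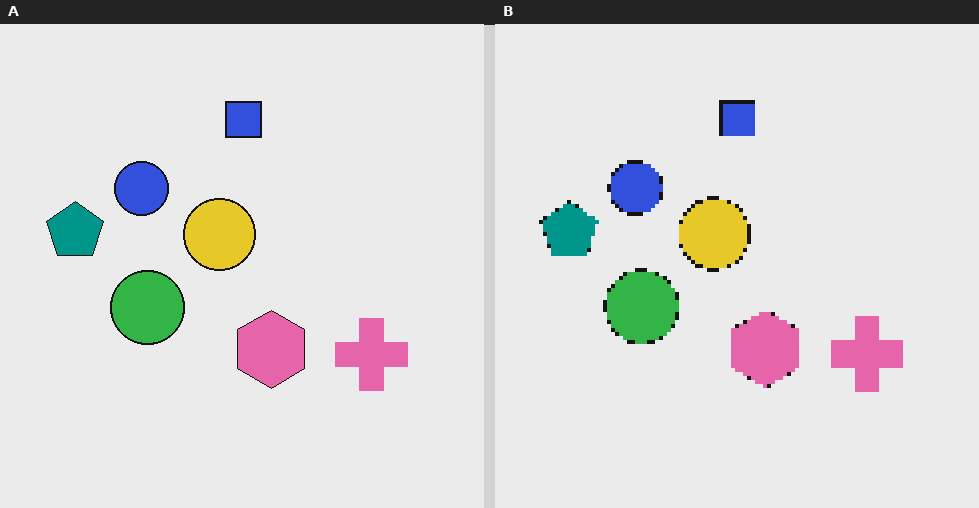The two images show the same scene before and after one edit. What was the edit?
The right (B) image is the left (A) mildly pixelated.

Shapes are reduced to large square blocks; fine edges and outlines are lost — a downscale-then-upscale (mosaic) effect.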